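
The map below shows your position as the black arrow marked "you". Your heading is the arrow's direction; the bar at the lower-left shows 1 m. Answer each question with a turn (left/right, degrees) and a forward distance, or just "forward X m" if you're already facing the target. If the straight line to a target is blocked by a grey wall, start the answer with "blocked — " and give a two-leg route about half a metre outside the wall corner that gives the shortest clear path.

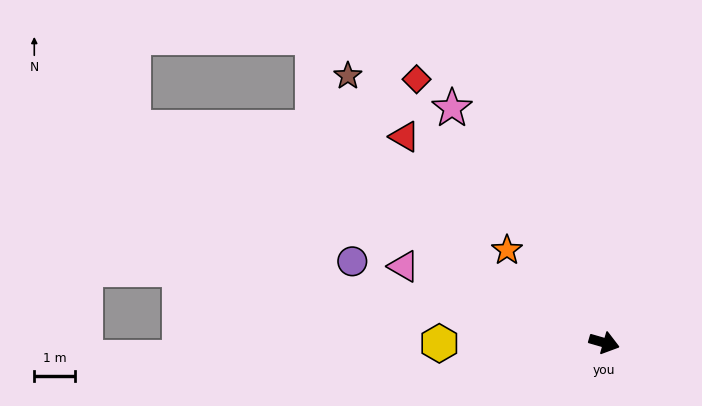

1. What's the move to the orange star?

turn left 152°, forward 3.3 m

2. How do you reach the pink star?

turn left 139°, forward 6.9 m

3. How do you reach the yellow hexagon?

turn right 164°, forward 4.0 m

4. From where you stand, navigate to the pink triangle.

turn left 175°, forward 5.3 m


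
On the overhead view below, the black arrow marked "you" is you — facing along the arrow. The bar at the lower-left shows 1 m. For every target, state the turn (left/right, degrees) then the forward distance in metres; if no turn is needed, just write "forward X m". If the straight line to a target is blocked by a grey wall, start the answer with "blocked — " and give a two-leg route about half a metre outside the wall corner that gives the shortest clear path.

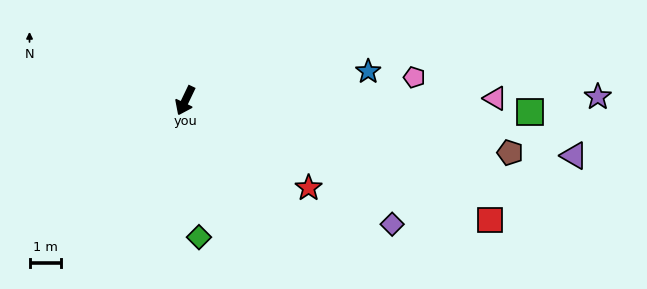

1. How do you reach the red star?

turn left 80°, forward 4.7 m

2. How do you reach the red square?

turn left 94°, forward 10.3 m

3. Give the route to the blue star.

turn left 125°, forward 5.8 m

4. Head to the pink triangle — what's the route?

turn left 116°, forward 9.7 m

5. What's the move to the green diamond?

turn left 31°, forward 4.3 m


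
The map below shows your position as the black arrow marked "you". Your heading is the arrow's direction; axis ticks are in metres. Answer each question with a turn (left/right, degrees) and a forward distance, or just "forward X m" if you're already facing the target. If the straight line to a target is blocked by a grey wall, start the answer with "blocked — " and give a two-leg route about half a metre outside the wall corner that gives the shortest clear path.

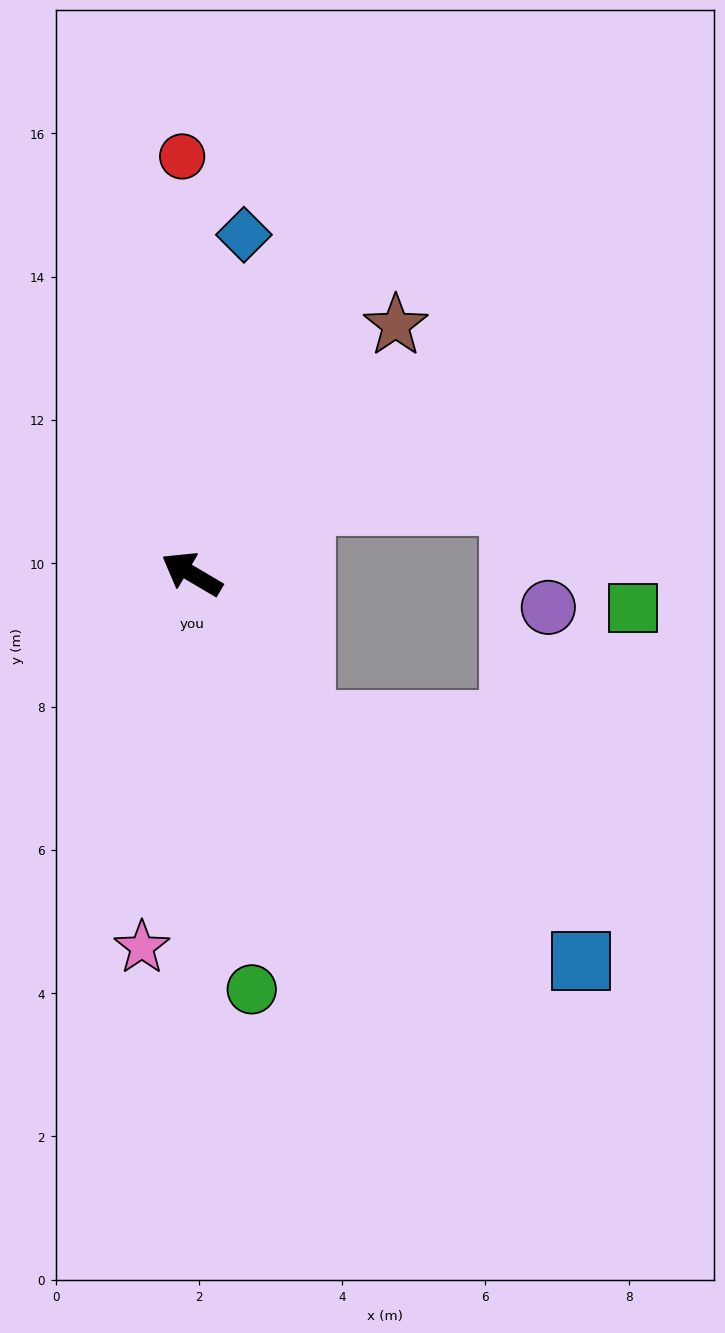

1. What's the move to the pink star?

turn left 113°, forward 5.3 m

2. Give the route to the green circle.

turn left 129°, forward 5.9 m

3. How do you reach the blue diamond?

turn right 68°, forward 4.8 m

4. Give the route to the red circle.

turn right 58°, forward 5.8 m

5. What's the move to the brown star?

turn right 99°, forward 4.5 m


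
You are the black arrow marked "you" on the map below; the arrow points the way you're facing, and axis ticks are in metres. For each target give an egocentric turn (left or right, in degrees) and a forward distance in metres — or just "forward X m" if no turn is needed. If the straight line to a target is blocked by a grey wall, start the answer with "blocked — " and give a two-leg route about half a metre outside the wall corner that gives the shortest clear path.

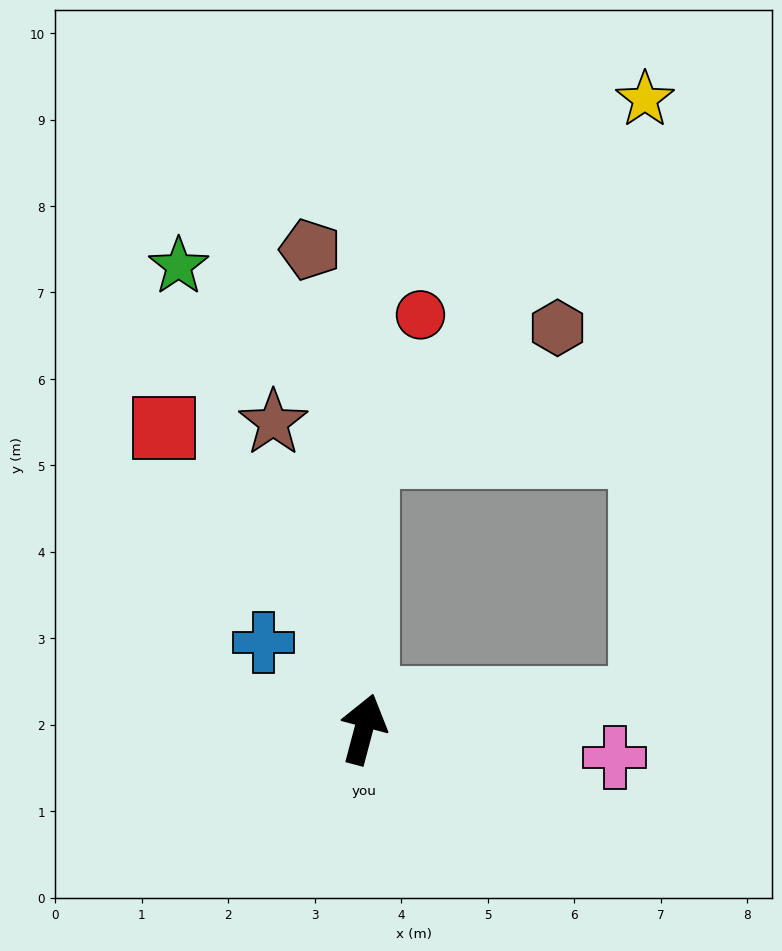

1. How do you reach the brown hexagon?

blocked — turn left 15°, forward 3.2 m, then turn right 58°, forward 2.7 m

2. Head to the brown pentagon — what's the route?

turn left 21°, forward 5.6 m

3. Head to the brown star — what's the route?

turn left 31°, forward 3.7 m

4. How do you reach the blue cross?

turn left 64°, forward 1.5 m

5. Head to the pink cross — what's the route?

turn right 82°, forward 2.9 m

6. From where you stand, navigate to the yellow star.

blocked — turn left 15°, forward 3.2 m, then turn right 39°, forward 5.2 m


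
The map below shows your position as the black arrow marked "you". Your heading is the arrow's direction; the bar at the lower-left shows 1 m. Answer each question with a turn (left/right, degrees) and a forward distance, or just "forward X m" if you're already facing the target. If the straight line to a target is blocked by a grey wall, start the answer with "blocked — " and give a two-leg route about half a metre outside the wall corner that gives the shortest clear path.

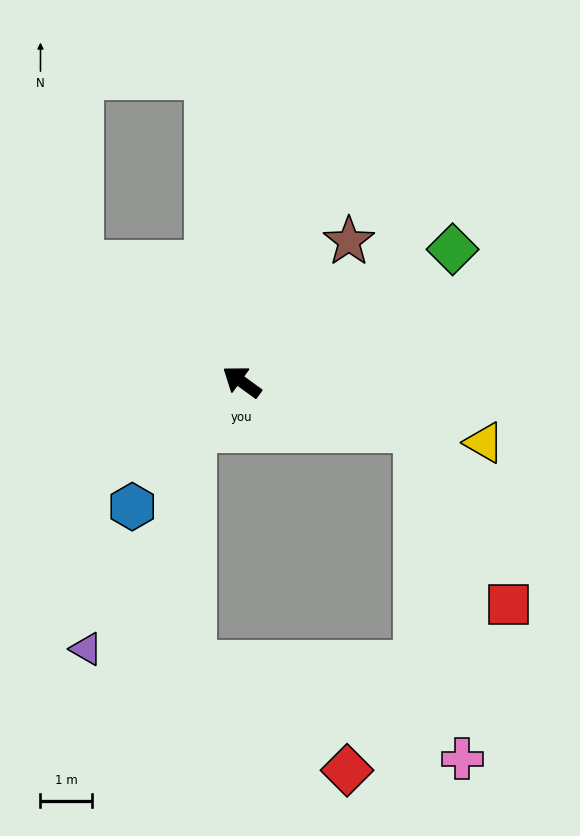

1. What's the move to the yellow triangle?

turn right 158°, forward 4.8 m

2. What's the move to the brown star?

turn right 91°, forward 3.4 m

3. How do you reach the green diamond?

turn right 112°, forward 4.8 m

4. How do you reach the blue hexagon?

turn left 85°, forward 3.2 m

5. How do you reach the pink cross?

blocked — turn right 160°, forward 3.5 m, then turn right 66°, forward 6.4 m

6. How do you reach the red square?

blocked — turn right 160°, forward 3.5 m, then turn right 46°, forward 3.8 m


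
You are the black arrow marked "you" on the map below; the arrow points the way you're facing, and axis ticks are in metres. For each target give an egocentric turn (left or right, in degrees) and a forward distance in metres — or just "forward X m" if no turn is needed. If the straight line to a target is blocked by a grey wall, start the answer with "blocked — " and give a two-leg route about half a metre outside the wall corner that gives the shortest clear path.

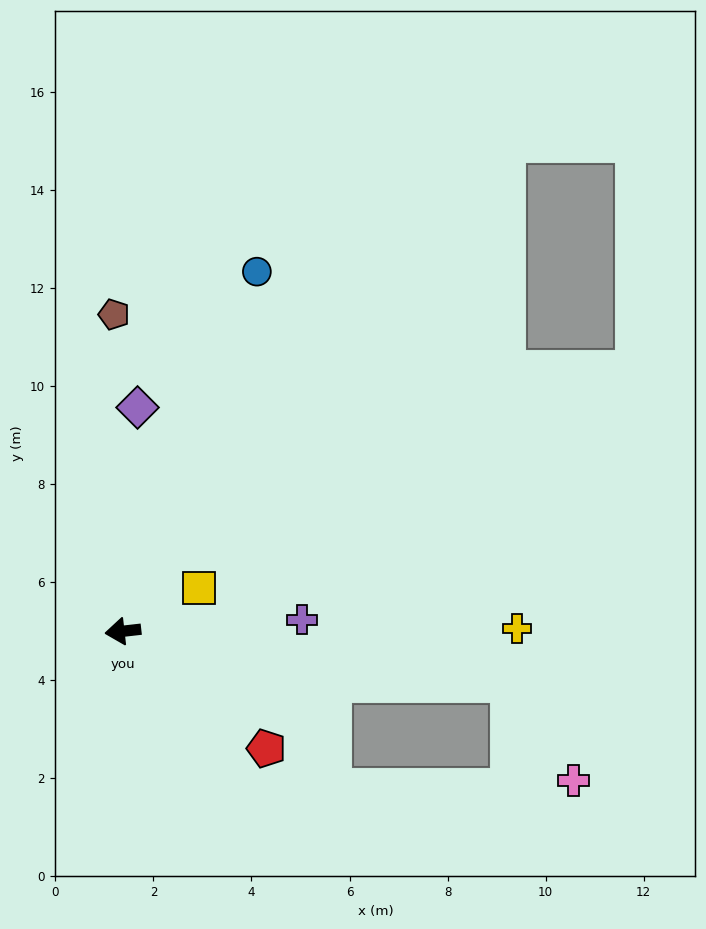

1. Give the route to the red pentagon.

turn left 134°, forward 3.8 m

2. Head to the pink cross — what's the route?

blocked — turn left 166°, forward 8.0 m, then turn right 50°, forward 2.4 m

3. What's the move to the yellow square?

turn right 157°, forward 1.8 m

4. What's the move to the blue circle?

turn right 117°, forward 7.8 m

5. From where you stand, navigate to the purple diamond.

turn right 100°, forward 4.6 m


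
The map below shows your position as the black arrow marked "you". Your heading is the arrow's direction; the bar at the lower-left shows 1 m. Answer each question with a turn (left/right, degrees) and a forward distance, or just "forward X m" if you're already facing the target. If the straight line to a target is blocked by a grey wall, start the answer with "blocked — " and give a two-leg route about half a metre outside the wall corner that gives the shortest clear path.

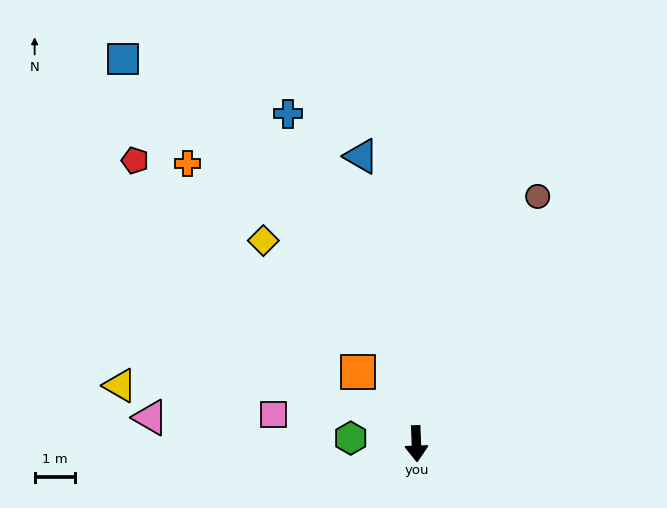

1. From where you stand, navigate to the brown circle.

turn left 152°, forward 6.9 m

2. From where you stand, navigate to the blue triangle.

turn right 171°, forward 7.3 m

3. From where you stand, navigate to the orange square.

turn right 143°, forward 2.3 m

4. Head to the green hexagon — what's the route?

turn right 97°, forward 1.6 m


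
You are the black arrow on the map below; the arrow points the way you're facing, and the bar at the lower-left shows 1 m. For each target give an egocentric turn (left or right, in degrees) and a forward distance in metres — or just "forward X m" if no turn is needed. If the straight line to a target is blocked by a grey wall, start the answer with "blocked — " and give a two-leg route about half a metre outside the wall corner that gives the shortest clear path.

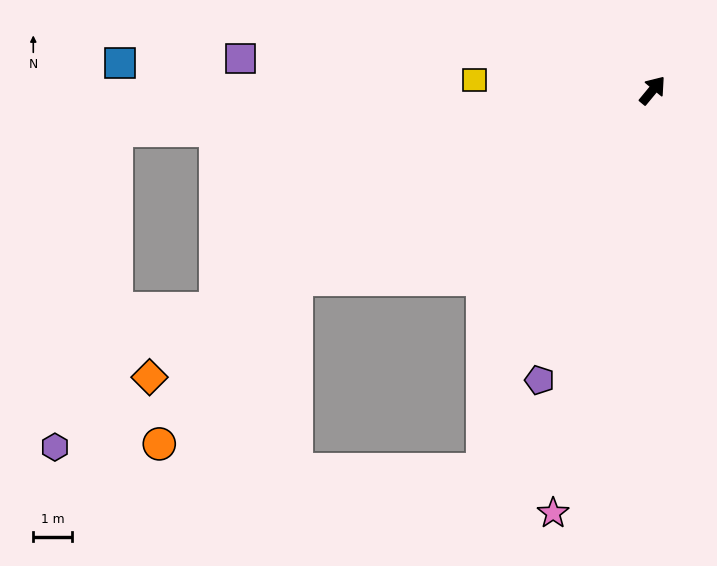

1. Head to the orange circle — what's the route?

blocked — turn left 157°, forward 10.3 m, then turn left 23°, forward 5.5 m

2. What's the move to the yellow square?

turn left 126°, forward 4.6 m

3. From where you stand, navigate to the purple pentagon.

turn right 162°, forward 8.0 m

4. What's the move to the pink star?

turn right 154°, forward 11.1 m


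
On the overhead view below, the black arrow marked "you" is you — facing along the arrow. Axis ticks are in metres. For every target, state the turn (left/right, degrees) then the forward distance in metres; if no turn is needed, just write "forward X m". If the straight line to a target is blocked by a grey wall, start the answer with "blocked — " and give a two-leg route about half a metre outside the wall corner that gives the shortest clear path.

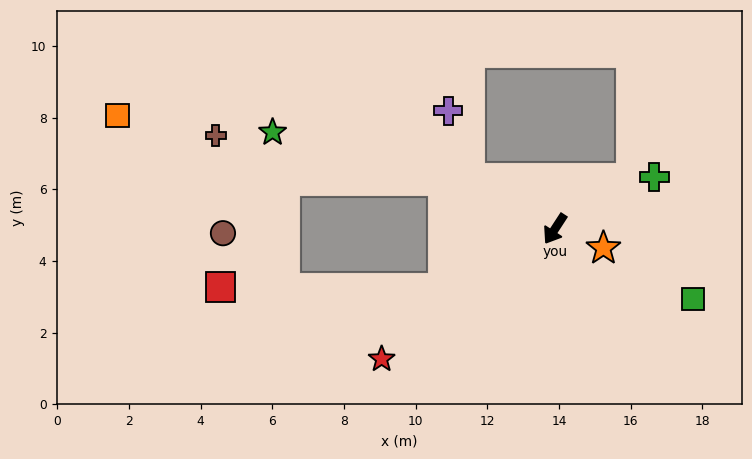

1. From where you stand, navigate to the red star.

turn right 20°, forward 6.0 m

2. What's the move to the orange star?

turn left 101°, forward 1.5 m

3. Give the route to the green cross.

turn left 151°, forward 3.1 m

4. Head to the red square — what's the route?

blocked — turn right 29°, forward 3.5 m, then turn right 28°, forward 6.2 m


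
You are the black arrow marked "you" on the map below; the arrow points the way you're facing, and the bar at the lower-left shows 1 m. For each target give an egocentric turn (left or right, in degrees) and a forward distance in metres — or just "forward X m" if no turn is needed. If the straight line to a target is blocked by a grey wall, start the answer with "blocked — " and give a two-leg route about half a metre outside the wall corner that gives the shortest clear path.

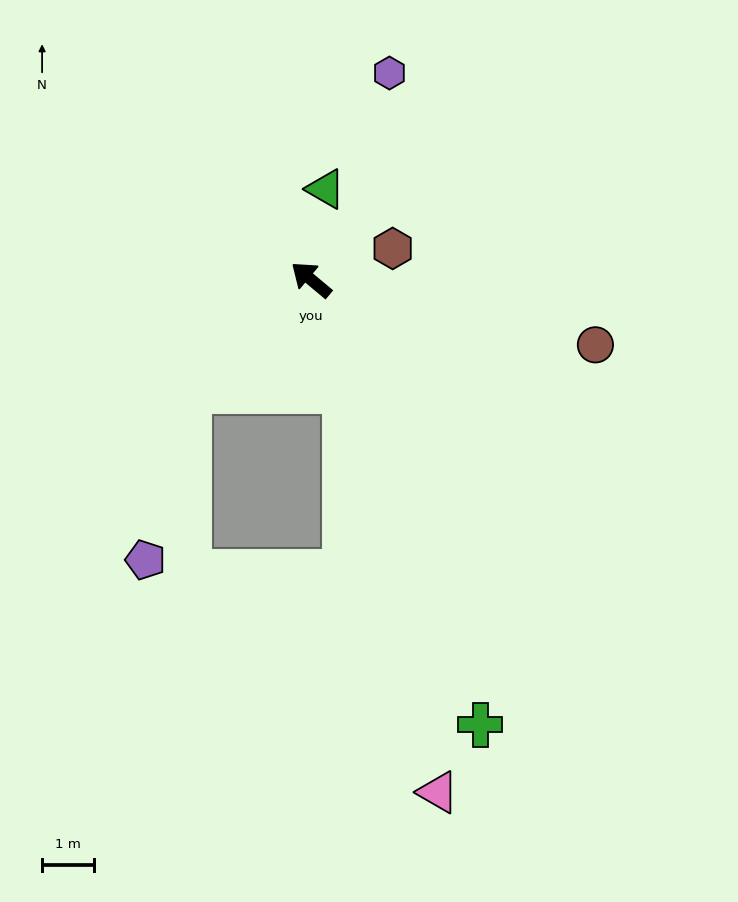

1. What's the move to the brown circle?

turn right 153°, forward 5.6 m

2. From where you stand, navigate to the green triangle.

turn right 59°, forward 1.8 m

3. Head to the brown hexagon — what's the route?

turn right 119°, forward 1.7 m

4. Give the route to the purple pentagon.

blocked — turn left 82°, forward 3.1 m, then turn left 33°, forward 3.3 m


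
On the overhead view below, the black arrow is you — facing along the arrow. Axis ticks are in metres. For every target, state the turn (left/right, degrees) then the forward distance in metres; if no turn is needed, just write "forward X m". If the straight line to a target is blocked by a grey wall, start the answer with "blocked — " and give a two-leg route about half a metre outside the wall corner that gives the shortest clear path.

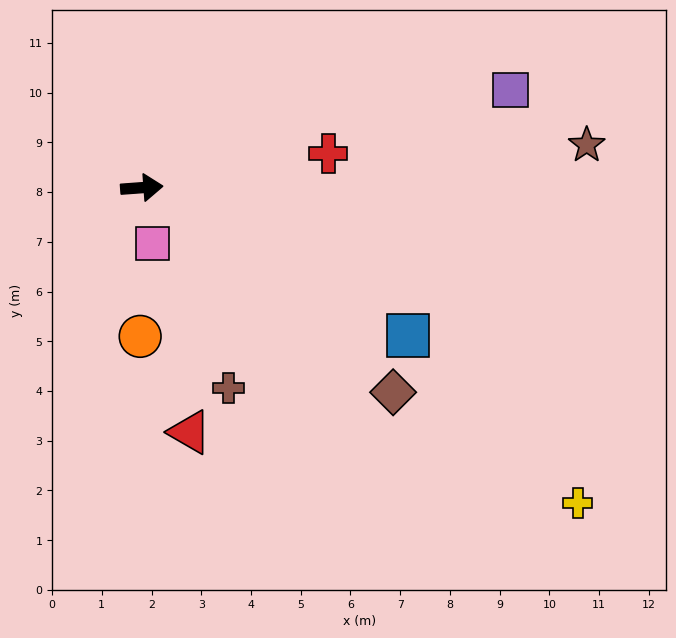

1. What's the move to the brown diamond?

turn right 43°, forward 6.5 m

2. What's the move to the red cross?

turn left 6°, forward 3.8 m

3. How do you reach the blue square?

turn right 33°, forward 6.1 m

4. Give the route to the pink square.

turn right 83°, forward 1.1 m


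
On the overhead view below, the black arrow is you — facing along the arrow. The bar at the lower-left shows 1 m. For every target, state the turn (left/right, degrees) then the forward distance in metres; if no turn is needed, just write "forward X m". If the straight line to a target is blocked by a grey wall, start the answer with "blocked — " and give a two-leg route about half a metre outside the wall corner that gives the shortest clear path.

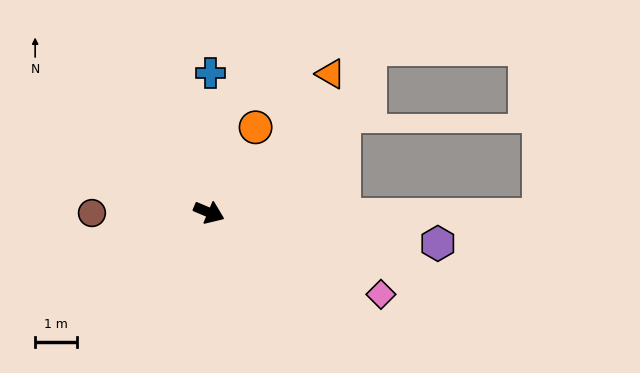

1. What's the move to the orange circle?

turn left 84°, forward 2.3 m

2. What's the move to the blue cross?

turn left 112°, forward 3.3 m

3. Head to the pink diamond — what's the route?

turn right 3°, forward 4.5 m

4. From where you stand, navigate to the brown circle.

turn right 157°, forward 2.8 m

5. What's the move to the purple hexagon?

turn left 15°, forward 5.5 m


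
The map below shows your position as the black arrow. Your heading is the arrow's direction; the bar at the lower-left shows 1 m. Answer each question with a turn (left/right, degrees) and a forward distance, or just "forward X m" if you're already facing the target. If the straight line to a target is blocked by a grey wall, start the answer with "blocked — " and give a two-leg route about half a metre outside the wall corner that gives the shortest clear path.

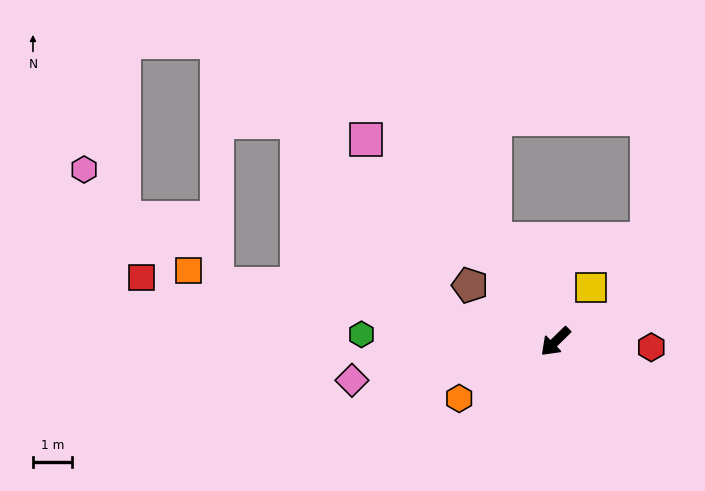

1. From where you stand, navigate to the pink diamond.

turn right 34°, forward 5.3 m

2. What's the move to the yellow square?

turn right 167°, forward 1.7 m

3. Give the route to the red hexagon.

turn left 132°, forward 2.5 m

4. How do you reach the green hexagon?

turn right 46°, forward 5.0 m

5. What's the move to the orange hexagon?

turn right 14°, forward 2.9 m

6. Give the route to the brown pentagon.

turn right 78°, forward 2.6 m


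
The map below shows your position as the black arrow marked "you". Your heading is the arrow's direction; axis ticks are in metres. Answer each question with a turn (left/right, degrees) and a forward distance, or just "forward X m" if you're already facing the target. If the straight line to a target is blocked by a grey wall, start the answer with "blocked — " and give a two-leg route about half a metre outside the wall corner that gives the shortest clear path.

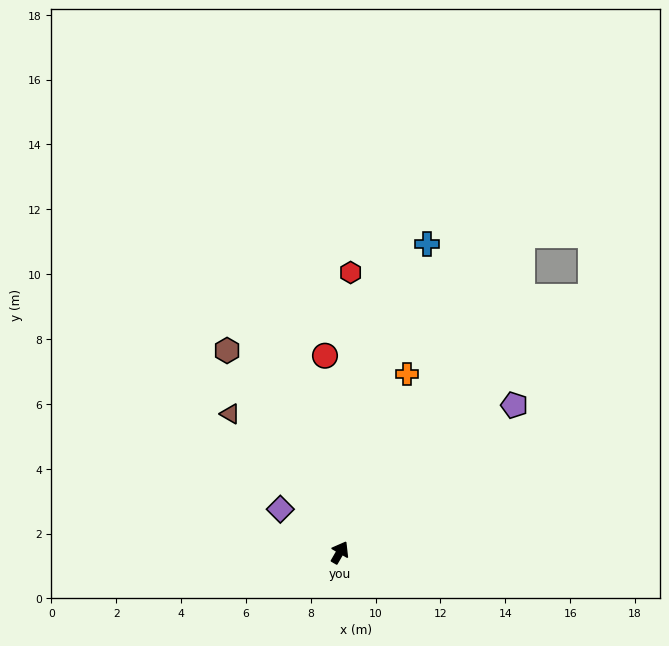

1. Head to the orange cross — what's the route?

turn left 9°, forward 5.9 m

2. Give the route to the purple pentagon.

turn right 20°, forward 7.0 m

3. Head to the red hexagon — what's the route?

turn left 28°, forward 8.6 m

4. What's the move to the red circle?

turn left 34°, forward 6.1 m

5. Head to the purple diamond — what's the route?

turn left 84°, forward 2.3 m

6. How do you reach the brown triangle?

turn left 68°, forward 5.4 m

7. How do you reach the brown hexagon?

turn left 59°, forward 7.1 m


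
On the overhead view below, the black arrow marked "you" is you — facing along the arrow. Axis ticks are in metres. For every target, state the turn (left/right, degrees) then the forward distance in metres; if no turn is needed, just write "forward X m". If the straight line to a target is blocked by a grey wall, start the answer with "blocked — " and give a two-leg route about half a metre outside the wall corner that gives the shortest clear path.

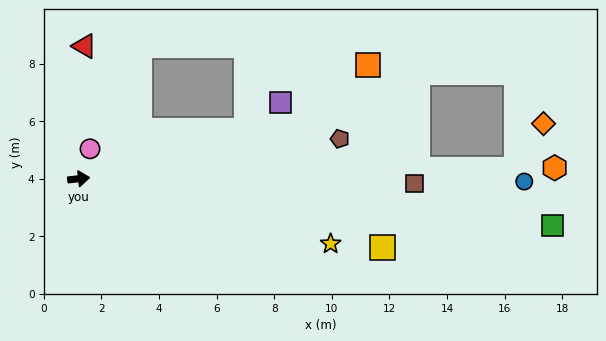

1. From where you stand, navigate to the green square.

turn right 12°, forward 16.5 m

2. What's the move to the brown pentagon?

turn left 2°, forward 9.2 m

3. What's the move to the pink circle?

turn left 63°, forward 1.1 m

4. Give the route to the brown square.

turn right 7°, forward 11.6 m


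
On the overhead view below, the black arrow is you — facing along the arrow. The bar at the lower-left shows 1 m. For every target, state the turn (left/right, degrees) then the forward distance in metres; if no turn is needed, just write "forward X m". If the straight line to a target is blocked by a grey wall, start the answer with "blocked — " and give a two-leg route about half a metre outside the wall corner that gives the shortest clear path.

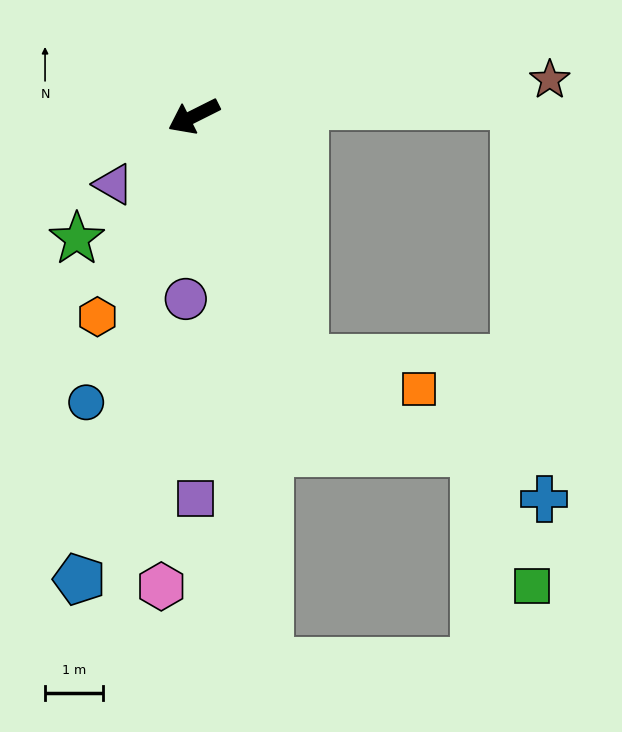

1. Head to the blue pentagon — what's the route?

turn left 49°, forward 8.2 m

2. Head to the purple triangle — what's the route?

turn left 14°, forward 1.8 m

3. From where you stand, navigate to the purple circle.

turn left 61°, forward 3.1 m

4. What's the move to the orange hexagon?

turn left 38°, forward 3.8 m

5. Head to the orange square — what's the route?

blocked — turn left 88°, forward 4.6 m, then turn left 51°, forward 2.0 m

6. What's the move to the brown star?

turn left 159°, forward 6.1 m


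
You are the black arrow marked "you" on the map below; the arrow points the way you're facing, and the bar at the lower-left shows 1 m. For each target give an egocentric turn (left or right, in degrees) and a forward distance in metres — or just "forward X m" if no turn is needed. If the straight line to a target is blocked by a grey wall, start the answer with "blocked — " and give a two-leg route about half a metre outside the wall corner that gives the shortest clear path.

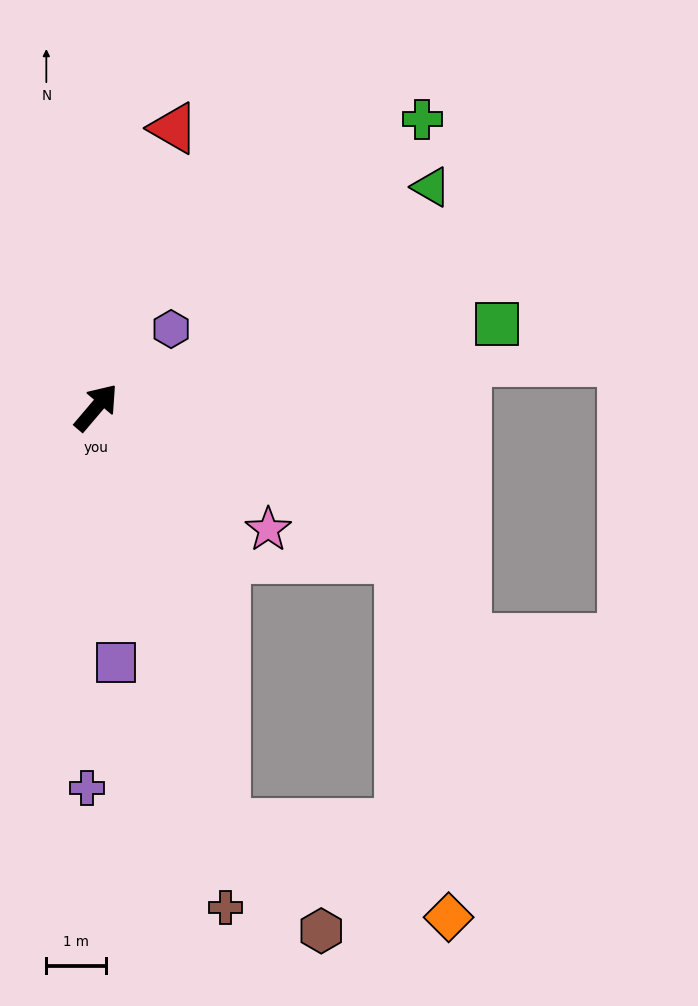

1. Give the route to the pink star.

turn right 85°, forward 3.6 m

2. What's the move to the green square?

turn right 38°, forward 6.9 m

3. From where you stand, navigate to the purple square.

turn right 135°, forward 4.3 m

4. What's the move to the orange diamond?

blocked — turn right 122°, forward 7.4 m, then turn left 50°, forward 4.1 m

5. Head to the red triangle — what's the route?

turn left 25°, forward 4.9 m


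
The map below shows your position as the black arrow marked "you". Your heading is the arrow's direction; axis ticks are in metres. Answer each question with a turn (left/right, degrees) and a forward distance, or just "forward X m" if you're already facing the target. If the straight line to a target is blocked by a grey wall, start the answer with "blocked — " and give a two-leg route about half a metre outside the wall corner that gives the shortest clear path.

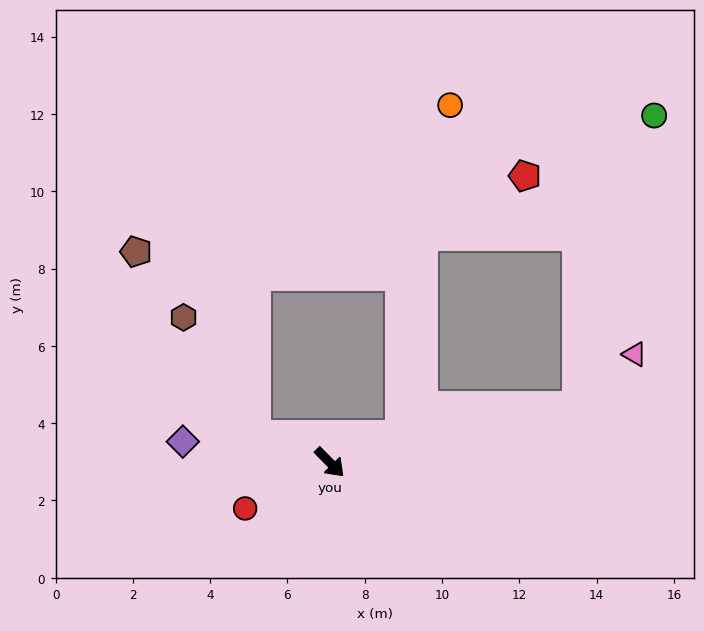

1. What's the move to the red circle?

turn right 106°, forward 2.5 m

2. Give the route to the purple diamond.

turn right 143°, forward 3.8 m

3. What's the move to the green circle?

blocked — turn left 58°, forward 6.6 m, then turn left 63°, forward 7.8 m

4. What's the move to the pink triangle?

blocked — turn left 58°, forward 6.6 m, then turn left 31°, forward 2.0 m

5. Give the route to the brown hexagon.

blocked — turn right 154°, forward 2.1 m, then turn right 40°, forward 3.6 m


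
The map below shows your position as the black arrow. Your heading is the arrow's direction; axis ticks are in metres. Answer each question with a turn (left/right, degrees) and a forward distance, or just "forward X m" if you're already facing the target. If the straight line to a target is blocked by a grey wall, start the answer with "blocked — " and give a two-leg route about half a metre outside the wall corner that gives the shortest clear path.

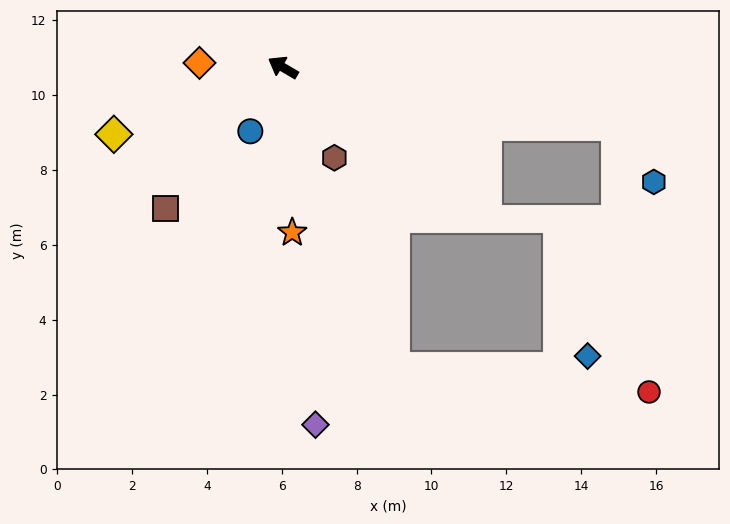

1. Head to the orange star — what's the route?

turn left 124°, forward 4.4 m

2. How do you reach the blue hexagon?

blocked — turn right 159°, forward 9.1 m, then turn right 48°, forward 1.8 m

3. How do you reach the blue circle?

turn left 93°, forward 1.9 m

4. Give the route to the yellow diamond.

turn left 52°, forward 4.9 m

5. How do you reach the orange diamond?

turn left 27°, forward 2.2 m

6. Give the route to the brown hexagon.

turn left 150°, forward 2.8 m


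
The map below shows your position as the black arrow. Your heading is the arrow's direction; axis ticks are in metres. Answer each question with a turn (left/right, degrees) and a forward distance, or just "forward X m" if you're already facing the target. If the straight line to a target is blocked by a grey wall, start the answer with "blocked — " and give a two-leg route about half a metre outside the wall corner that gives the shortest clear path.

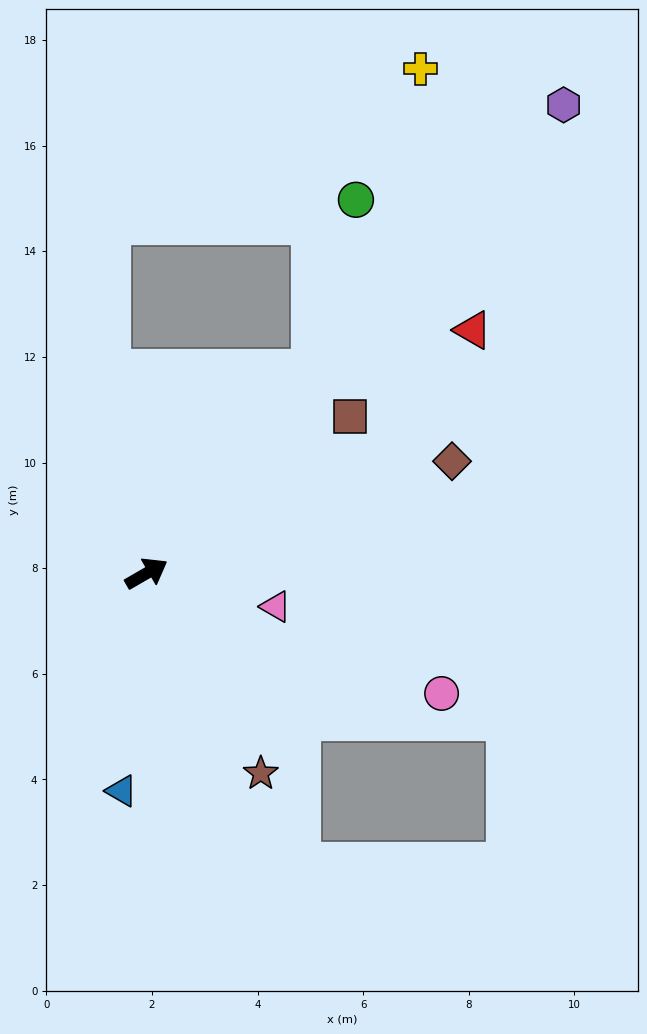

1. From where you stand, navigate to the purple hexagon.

turn left 18°, forward 11.9 m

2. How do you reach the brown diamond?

turn right 10°, forward 6.2 m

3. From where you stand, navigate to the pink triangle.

turn right 44°, forward 2.5 m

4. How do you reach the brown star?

turn right 90°, forward 4.4 m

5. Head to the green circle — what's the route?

blocked — turn left 20°, forward 5.0 m, then turn left 26°, forward 3.3 m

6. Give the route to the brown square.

turn left 8°, forward 4.9 m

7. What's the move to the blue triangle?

turn right 127°, forward 4.1 m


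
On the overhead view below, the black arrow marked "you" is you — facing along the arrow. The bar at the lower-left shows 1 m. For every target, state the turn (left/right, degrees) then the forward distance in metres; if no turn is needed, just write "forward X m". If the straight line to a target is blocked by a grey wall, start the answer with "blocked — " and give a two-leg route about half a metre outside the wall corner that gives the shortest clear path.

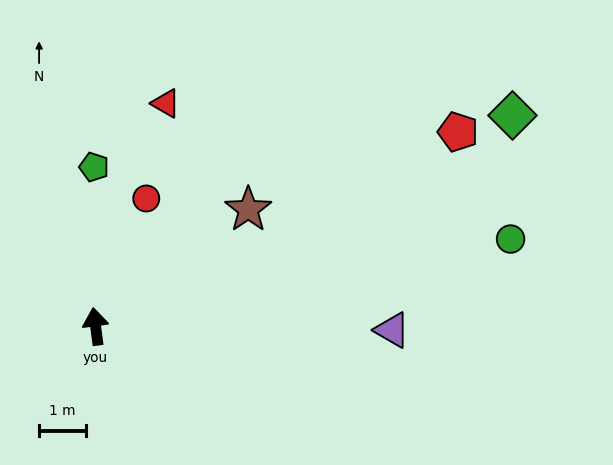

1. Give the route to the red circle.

turn right 29°, forward 2.9 m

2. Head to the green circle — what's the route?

turn right 86°, forward 9.1 m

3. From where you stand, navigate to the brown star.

turn right 60°, forward 4.1 m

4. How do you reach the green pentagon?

turn right 7°, forward 3.4 m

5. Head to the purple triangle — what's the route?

turn right 98°, forward 6.3 m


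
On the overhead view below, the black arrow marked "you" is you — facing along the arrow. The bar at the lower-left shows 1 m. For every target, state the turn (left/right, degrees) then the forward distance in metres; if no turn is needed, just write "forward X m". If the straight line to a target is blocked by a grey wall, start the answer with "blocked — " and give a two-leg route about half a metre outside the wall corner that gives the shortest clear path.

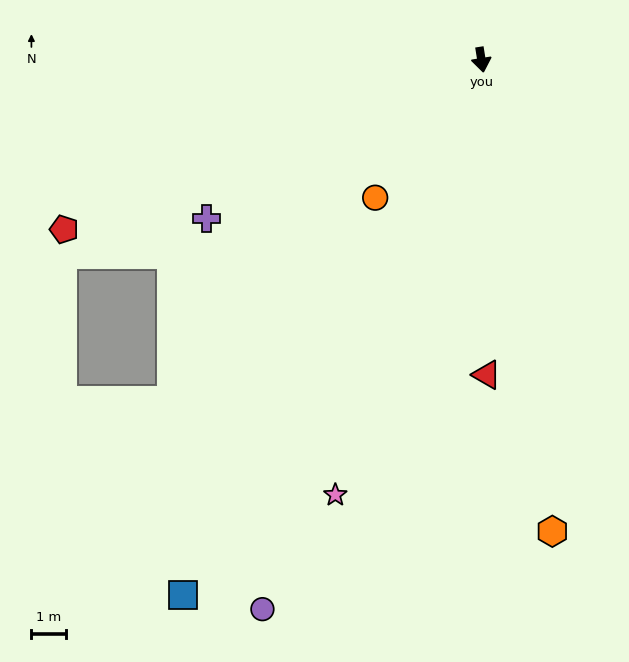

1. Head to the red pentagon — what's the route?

turn right 77°, forward 12.8 m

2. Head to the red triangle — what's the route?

turn right 8°, forward 9.0 m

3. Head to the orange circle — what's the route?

turn right 47°, forward 5.0 m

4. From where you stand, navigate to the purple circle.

turn right 31°, forward 16.9 m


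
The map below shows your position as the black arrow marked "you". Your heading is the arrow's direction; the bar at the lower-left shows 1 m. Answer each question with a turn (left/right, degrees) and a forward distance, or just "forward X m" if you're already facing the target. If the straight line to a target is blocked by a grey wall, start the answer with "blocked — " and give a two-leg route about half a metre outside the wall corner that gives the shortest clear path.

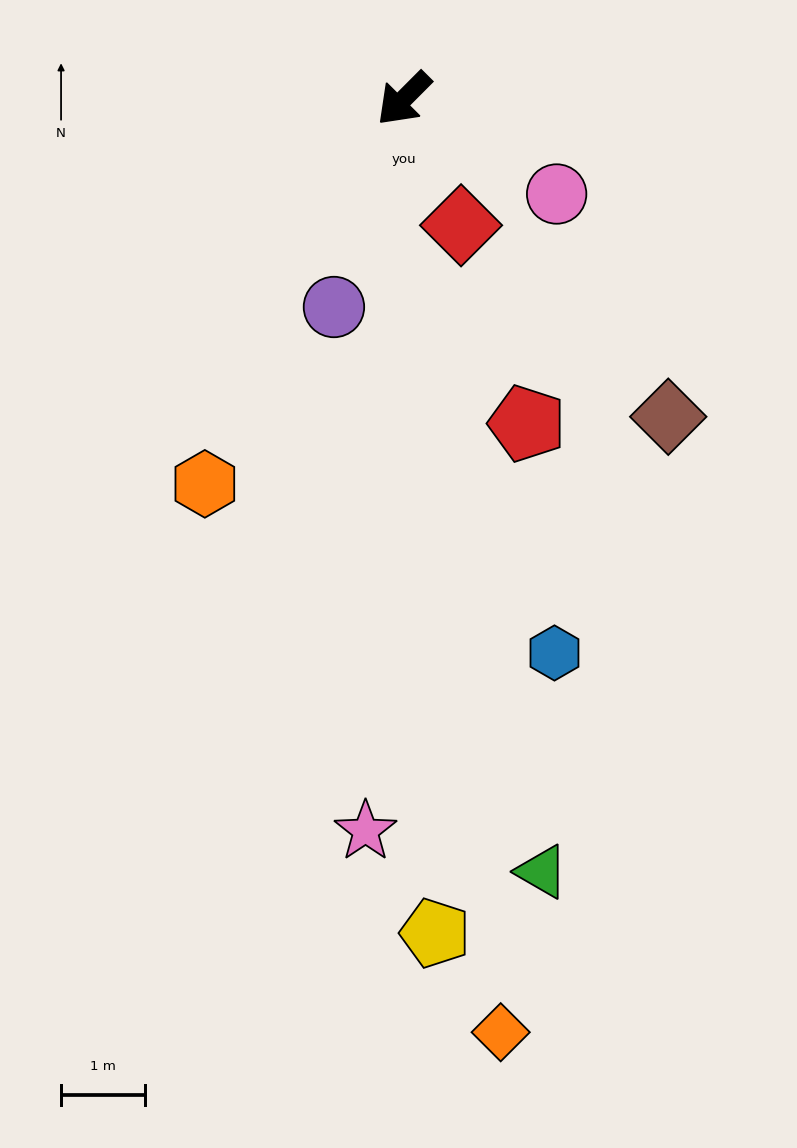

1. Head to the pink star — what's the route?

turn left 42°, forward 8.7 m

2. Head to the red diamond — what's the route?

turn left 69°, forward 1.7 m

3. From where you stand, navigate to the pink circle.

turn left 103°, forward 2.1 m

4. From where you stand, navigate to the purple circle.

turn left 26°, forward 2.6 m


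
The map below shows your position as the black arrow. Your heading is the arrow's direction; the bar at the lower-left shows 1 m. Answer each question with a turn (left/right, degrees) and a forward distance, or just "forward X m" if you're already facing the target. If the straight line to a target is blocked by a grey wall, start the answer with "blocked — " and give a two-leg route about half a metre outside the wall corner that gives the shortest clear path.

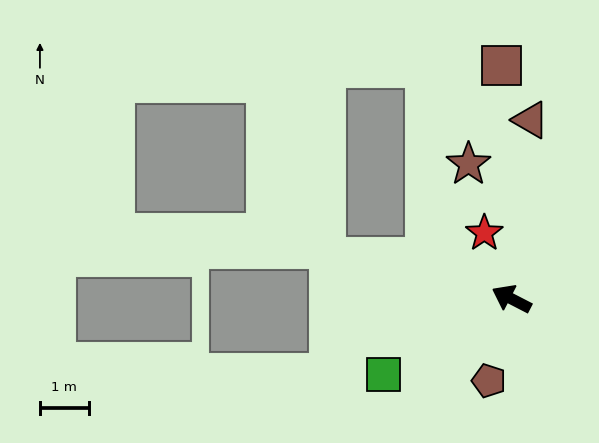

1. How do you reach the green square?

turn left 58°, forward 3.1 m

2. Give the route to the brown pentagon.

turn left 102°, forward 1.7 m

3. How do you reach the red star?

turn right 40°, forward 1.5 m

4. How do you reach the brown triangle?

turn right 69°, forward 3.7 m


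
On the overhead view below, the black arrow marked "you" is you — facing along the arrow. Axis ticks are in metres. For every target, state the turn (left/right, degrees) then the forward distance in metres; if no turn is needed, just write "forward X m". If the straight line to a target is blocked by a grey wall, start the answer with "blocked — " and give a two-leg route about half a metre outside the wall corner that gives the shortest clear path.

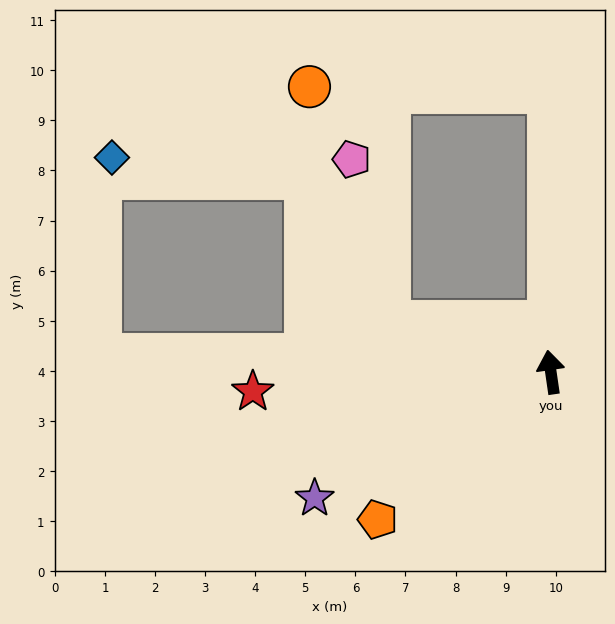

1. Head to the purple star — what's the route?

turn left 110°, forward 5.3 m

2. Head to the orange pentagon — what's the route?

turn left 122°, forward 4.5 m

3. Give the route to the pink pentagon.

blocked — turn left 64°, forward 3.4 m, then turn right 59°, forward 3.3 m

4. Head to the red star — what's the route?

turn left 85°, forward 6.0 m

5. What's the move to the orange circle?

blocked — turn right 8°, forward 5.6 m, then turn left 88°, forward 4.8 m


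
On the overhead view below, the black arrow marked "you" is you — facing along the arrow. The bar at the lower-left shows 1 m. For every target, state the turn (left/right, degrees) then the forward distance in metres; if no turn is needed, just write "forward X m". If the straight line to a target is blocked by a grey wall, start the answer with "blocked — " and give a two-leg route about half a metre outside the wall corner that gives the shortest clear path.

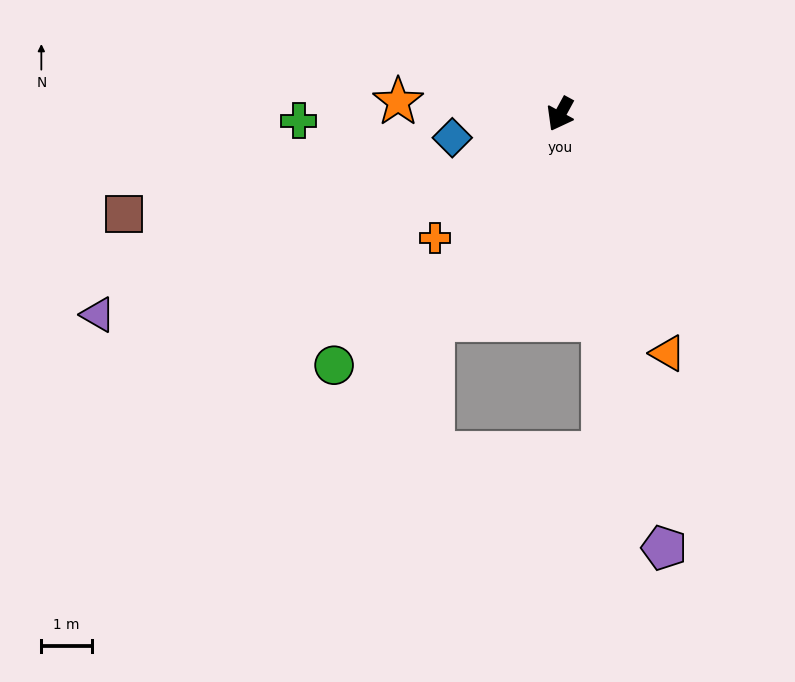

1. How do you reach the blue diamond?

turn right 49°, forward 2.2 m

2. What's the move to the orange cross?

turn right 17°, forward 3.5 m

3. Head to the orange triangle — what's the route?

turn left 53°, forward 5.2 m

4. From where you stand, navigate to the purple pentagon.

turn left 42°, forward 8.8 m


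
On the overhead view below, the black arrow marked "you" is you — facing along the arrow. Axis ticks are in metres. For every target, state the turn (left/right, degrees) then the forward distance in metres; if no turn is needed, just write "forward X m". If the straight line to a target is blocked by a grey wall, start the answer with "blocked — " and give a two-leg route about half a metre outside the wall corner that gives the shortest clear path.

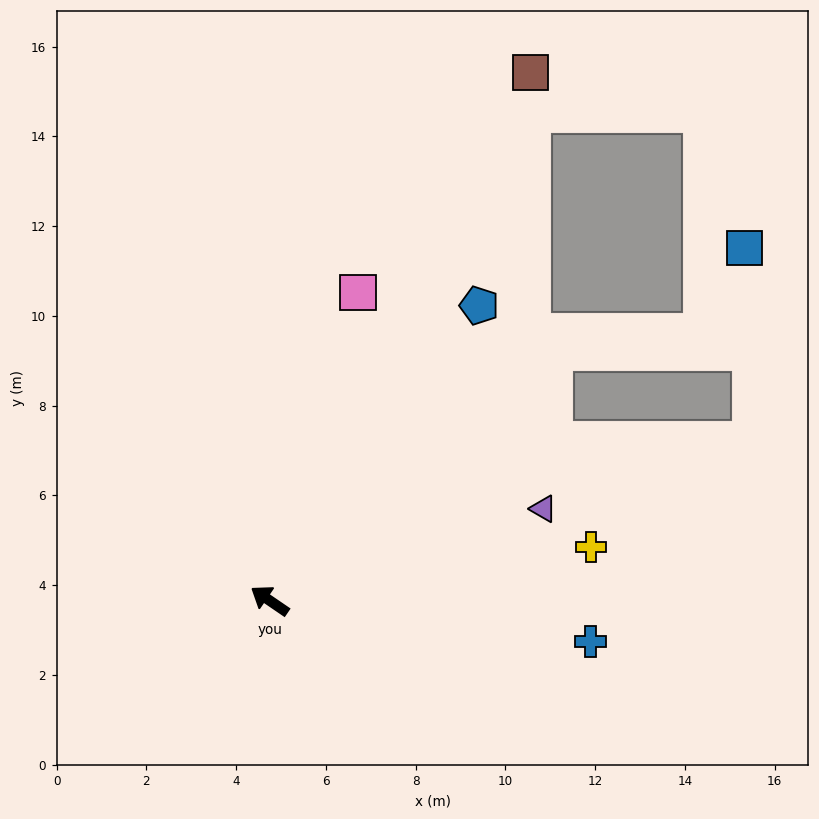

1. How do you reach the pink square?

turn right 72°, forward 7.1 m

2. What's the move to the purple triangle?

turn right 127°, forward 6.4 m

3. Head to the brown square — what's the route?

turn right 82°, forward 13.1 m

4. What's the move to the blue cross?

turn right 153°, forward 7.2 m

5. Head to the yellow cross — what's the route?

turn right 136°, forward 7.3 m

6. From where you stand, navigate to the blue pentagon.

turn right 91°, forward 8.1 m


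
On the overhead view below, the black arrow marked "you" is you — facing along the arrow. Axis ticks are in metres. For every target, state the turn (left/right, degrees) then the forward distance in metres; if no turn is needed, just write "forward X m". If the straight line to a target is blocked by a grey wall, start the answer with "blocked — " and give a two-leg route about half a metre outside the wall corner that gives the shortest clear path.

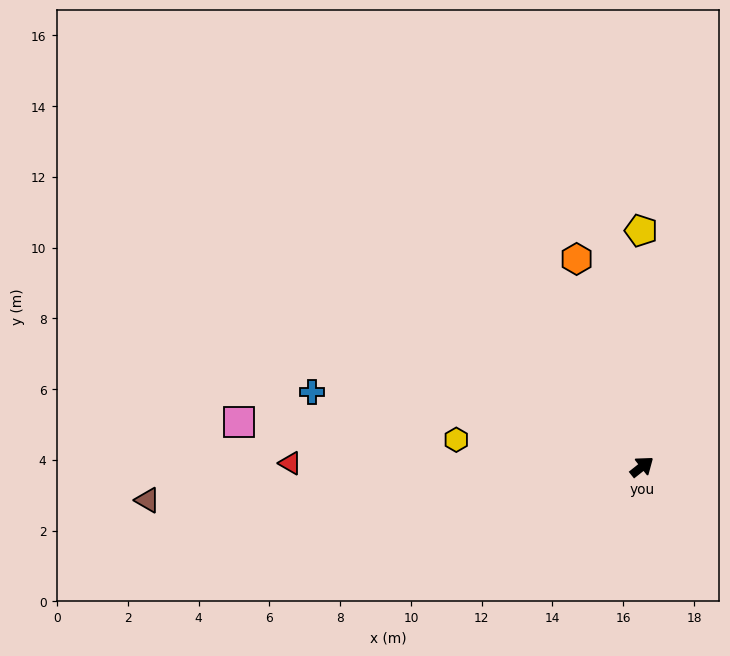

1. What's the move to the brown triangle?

turn left 145°, forward 14.0 m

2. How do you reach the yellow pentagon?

turn left 52°, forward 6.7 m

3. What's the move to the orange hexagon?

turn left 69°, forward 6.2 m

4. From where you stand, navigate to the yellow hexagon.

turn left 133°, forward 5.3 m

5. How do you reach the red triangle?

turn left 141°, forward 9.9 m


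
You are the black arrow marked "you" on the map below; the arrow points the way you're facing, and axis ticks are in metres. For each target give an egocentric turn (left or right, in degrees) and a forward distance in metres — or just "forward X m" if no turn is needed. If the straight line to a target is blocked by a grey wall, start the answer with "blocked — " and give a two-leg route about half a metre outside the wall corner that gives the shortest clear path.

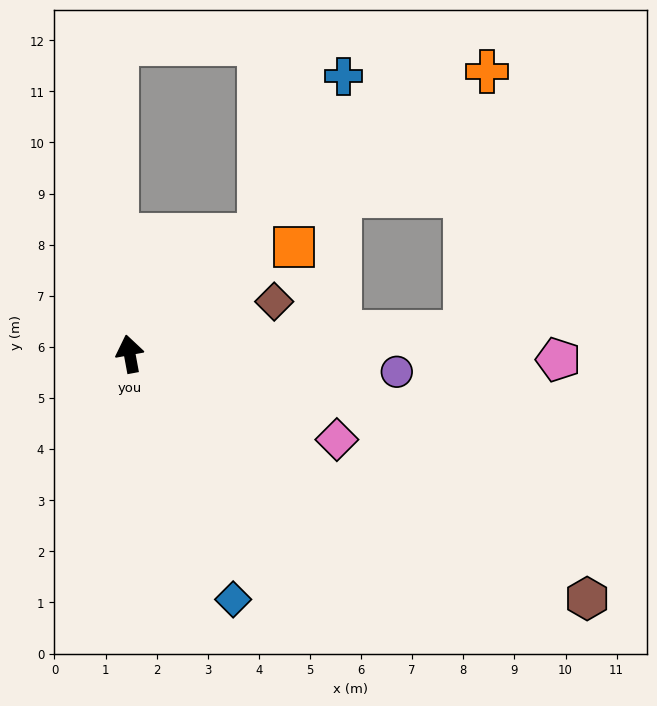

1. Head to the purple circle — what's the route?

turn right 104°, forward 5.2 m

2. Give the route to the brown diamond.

turn right 81°, forward 3.0 m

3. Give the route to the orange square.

turn right 67°, forward 3.8 m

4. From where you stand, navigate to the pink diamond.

turn right 123°, forward 4.4 m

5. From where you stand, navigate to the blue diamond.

turn right 168°, forward 5.2 m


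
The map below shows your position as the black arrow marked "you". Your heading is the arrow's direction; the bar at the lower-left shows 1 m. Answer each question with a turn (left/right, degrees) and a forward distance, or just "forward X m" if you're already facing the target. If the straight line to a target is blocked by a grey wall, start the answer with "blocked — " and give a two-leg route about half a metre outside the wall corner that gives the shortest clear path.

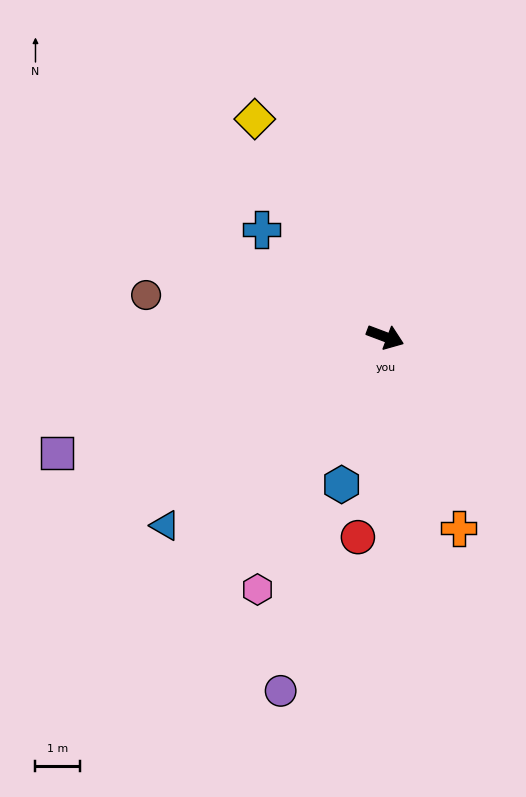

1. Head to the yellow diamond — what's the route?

turn left 142°, forward 5.7 m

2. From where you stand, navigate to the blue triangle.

turn right 119°, forward 6.5 m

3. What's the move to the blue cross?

turn left 160°, forward 3.7 m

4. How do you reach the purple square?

turn right 140°, forward 7.8 m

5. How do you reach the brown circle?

turn right 169°, forward 5.5 m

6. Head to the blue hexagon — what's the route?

turn right 86°, forward 3.5 m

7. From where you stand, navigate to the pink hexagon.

turn right 96°, forward 6.4 m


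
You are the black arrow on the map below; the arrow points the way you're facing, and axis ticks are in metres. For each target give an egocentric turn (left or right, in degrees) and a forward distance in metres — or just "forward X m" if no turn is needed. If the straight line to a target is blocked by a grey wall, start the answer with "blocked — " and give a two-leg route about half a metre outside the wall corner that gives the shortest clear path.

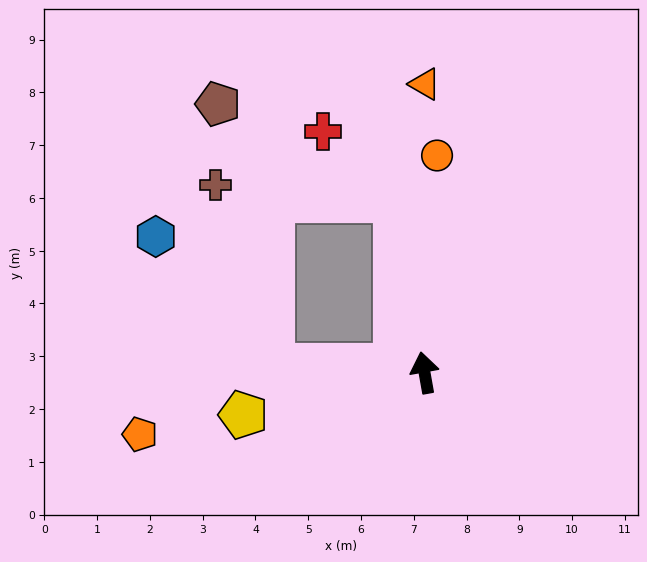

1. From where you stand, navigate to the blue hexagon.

blocked — turn left 77°, forward 2.9 m, then turn right 45°, forward 3.3 m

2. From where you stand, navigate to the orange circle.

turn right 13°, forward 4.1 m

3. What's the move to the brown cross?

blocked — turn left 77°, forward 2.9 m, then turn right 70°, forward 3.6 m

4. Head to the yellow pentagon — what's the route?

turn left 93°, forward 3.5 m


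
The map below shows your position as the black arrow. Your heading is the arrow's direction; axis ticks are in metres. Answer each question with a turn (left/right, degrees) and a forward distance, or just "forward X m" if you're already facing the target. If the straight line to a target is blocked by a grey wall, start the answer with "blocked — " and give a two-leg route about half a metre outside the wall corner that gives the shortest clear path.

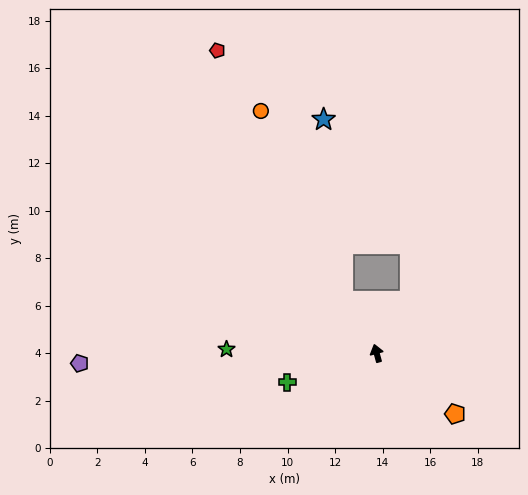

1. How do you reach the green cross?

turn left 93°, forward 4.0 m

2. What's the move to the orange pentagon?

turn right 143°, forward 4.2 m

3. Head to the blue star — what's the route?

blocked — turn left 17°, forward 2.6 m, then turn right 26°, forward 7.7 m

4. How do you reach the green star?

turn left 73°, forward 6.3 m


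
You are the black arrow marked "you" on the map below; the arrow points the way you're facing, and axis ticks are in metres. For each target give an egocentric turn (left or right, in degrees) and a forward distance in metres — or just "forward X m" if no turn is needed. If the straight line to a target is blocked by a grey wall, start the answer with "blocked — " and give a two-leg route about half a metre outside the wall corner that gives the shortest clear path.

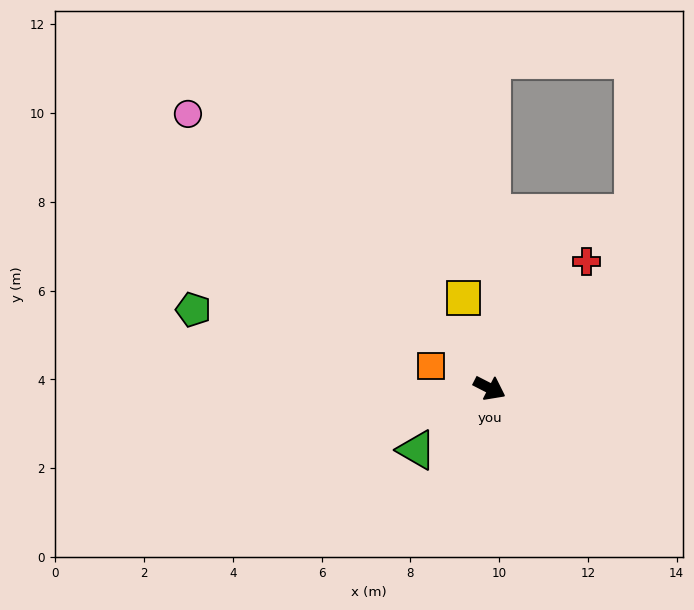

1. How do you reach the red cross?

turn left 80°, forward 3.6 m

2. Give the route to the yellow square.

turn left 133°, forward 2.1 m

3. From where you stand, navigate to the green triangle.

turn right 113°, forward 2.2 m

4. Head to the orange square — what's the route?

turn right 174°, forward 1.4 m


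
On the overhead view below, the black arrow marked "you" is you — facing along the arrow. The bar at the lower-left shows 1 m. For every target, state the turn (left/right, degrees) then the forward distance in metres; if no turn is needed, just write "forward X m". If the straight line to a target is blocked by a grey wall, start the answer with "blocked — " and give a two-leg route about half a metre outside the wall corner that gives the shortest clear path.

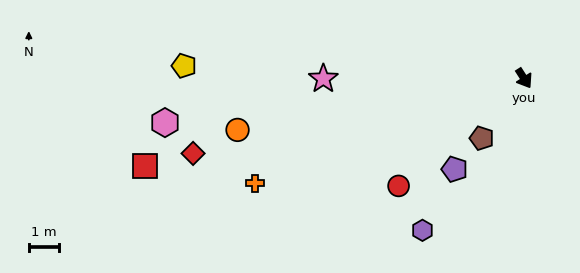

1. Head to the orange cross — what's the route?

turn right 101°, forward 9.5 m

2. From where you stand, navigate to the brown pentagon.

turn right 68°, forward 2.4 m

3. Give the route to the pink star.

turn right 123°, forward 6.6 m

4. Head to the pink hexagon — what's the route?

turn right 116°, forward 11.9 m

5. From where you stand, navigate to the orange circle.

turn right 112°, forward 9.6 m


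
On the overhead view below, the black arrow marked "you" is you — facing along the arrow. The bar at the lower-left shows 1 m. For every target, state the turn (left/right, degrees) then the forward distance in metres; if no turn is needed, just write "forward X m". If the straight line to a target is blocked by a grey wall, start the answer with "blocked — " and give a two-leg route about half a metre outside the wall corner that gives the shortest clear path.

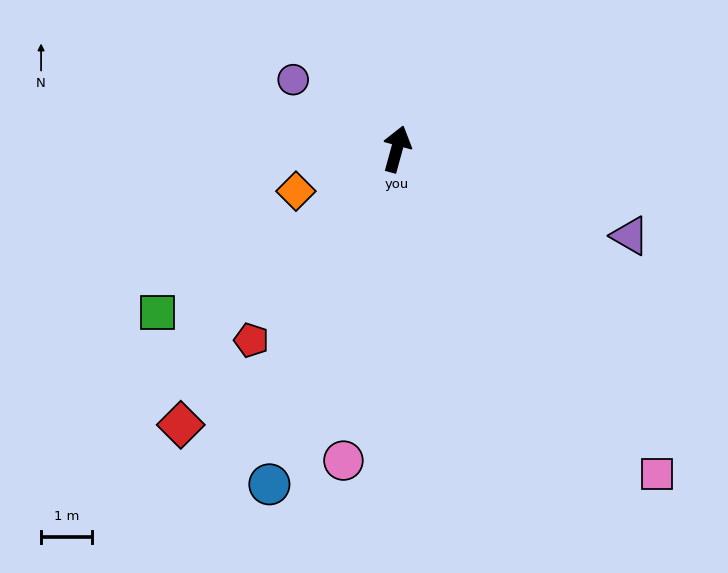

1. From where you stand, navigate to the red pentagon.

turn left 158°, forward 4.7 m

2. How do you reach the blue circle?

turn left 175°, forward 7.0 m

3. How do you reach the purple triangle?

turn right 95°, forward 4.9 m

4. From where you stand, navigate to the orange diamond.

turn left 128°, forward 2.1 m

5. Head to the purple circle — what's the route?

turn left 72°, forward 2.4 m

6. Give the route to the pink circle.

turn right 174°, forward 6.2 m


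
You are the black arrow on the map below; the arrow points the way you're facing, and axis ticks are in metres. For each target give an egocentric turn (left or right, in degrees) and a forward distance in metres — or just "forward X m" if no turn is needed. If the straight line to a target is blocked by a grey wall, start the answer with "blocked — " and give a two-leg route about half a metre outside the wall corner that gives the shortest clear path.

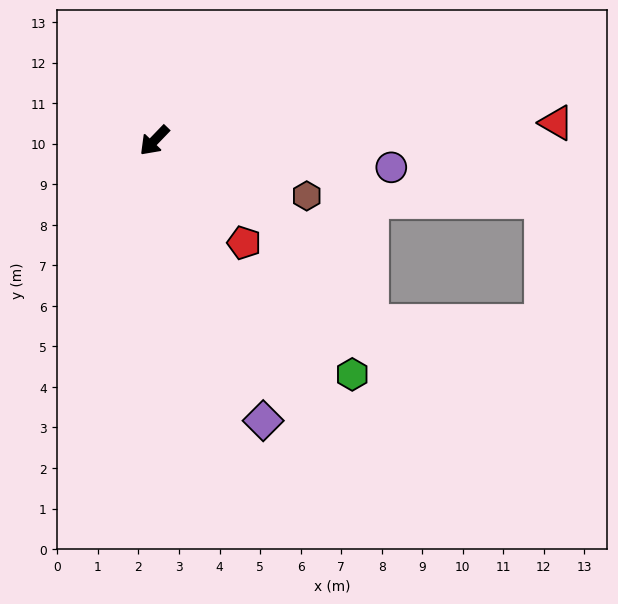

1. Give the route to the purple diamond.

turn left 65°, forward 7.4 m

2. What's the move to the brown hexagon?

turn left 114°, forward 4.0 m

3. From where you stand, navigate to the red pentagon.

turn left 85°, forward 3.4 m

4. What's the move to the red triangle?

turn left 136°, forward 9.9 m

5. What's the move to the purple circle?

turn left 128°, forward 5.9 m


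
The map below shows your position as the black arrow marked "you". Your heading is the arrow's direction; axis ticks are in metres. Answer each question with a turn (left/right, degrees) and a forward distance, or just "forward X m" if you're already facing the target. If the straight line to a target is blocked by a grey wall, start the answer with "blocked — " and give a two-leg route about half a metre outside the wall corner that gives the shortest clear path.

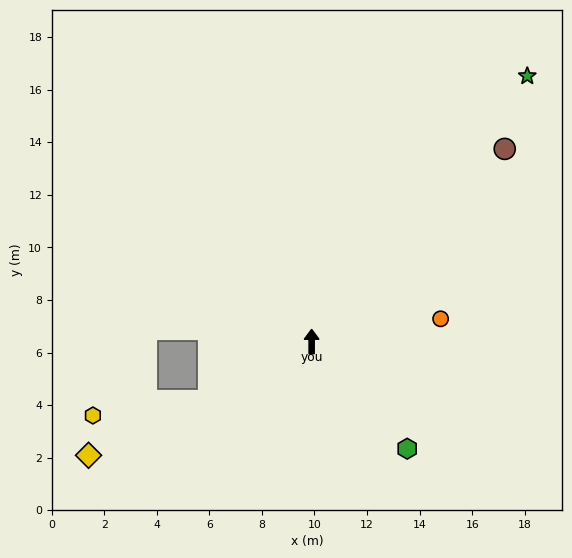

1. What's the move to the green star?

turn right 39°, forward 13.0 m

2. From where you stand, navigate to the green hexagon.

turn right 138°, forward 5.5 m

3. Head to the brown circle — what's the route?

turn right 45°, forward 10.4 m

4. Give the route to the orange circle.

turn right 80°, forward 5.0 m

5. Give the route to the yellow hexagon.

blocked — turn left 120°, forward 4.5 m, then turn right 23°, forward 4.4 m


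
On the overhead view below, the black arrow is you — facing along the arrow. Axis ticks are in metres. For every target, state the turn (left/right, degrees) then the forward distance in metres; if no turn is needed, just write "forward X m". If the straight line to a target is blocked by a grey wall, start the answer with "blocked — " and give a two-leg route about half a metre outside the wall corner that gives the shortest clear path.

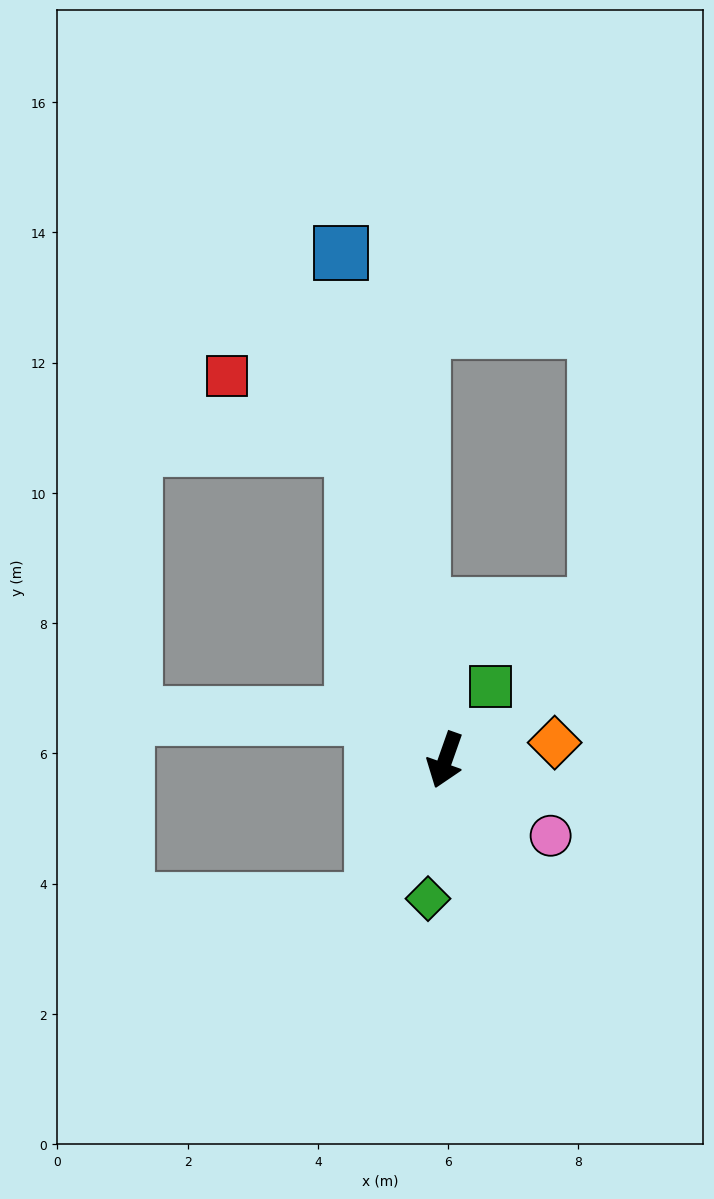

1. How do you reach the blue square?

turn right 149°, forward 8.0 m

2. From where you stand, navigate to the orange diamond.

turn left 118°, forward 1.7 m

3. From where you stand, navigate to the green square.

turn left 168°, forward 1.3 m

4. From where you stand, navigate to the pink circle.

turn left 74°, forward 2.0 m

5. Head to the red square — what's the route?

blocked — turn right 144°, forward 5.0 m, then turn left 43°, forward 2.2 m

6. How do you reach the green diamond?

turn left 12°, forward 2.1 m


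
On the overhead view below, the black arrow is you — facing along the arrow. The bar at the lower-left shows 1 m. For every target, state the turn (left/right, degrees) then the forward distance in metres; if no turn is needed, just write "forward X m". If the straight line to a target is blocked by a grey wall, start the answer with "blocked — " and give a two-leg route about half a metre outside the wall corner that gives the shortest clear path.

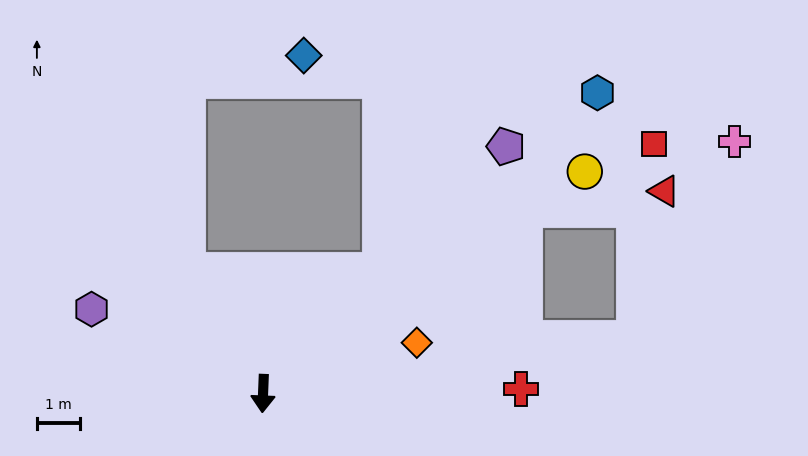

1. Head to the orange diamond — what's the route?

turn left 111°, forward 3.8 m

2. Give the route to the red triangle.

blocked — turn left 127°, forward 7.5 m, then turn right 27°, forward 3.3 m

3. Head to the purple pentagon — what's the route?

turn left 138°, forward 8.1 m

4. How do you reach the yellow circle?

turn left 127°, forward 9.1 m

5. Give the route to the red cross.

turn left 93°, forward 6.0 m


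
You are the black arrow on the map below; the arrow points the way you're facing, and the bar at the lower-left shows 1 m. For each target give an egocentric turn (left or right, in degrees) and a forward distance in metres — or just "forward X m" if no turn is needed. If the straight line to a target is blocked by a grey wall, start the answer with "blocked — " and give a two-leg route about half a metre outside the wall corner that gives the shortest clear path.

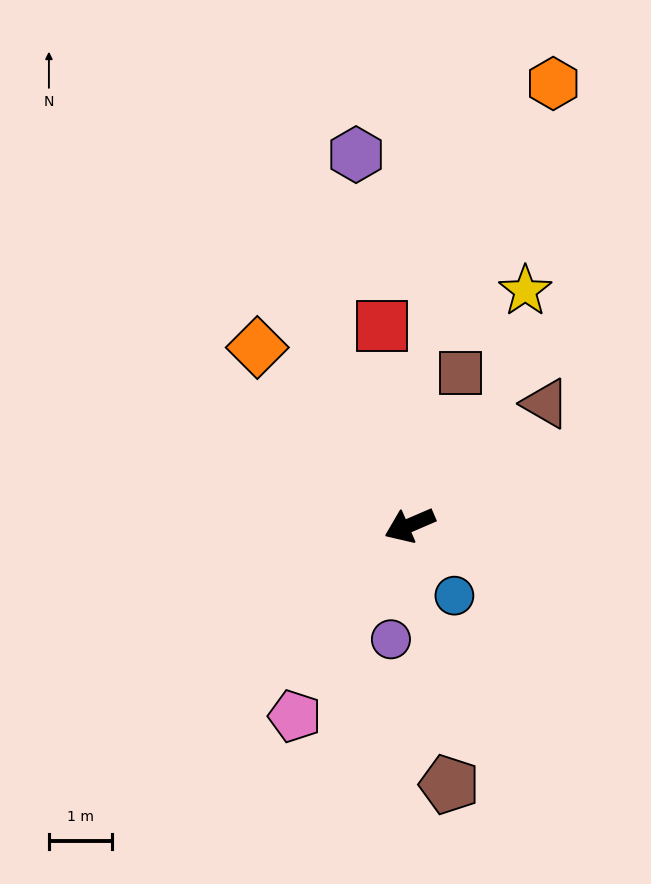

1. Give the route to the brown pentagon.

turn left 75°, forward 4.2 m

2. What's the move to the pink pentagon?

turn left 36°, forward 3.5 m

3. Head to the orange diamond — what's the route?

turn right 73°, forward 3.7 m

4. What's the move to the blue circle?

turn left 99°, forward 1.3 m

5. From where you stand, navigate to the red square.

turn right 105°, forward 3.2 m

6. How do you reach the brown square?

turn right 132°, forward 2.6 m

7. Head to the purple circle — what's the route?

turn left 57°, forward 1.8 m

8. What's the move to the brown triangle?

turn right 161°, forward 2.9 m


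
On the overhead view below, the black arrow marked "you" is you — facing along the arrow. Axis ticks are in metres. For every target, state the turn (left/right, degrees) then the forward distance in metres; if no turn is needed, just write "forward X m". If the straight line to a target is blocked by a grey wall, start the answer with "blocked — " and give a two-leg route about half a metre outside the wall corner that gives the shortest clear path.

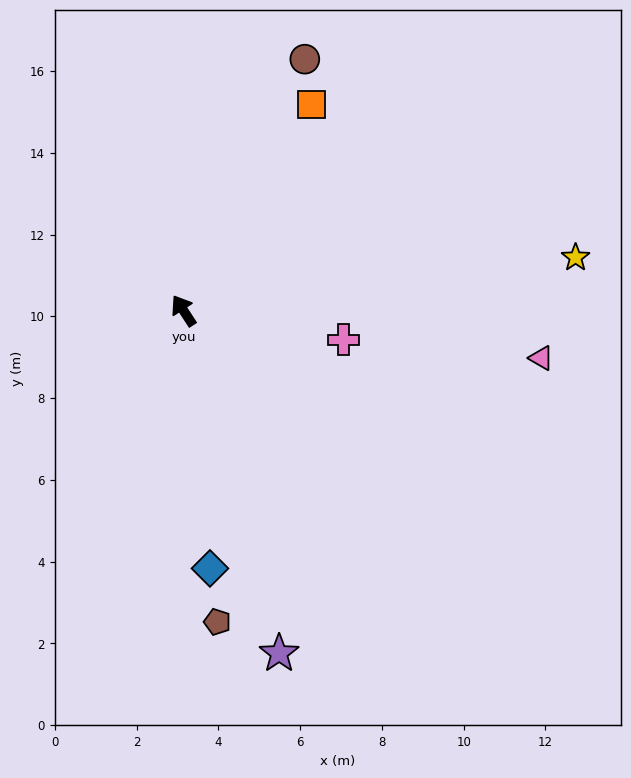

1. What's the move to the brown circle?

turn right 59°, forward 6.8 m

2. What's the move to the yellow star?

turn right 115°, forward 9.7 m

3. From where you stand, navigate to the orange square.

turn right 65°, forward 5.9 m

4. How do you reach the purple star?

turn left 163°, forward 8.7 m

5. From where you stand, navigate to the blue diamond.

turn left 153°, forward 6.3 m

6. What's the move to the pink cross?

turn right 133°, forward 4.0 m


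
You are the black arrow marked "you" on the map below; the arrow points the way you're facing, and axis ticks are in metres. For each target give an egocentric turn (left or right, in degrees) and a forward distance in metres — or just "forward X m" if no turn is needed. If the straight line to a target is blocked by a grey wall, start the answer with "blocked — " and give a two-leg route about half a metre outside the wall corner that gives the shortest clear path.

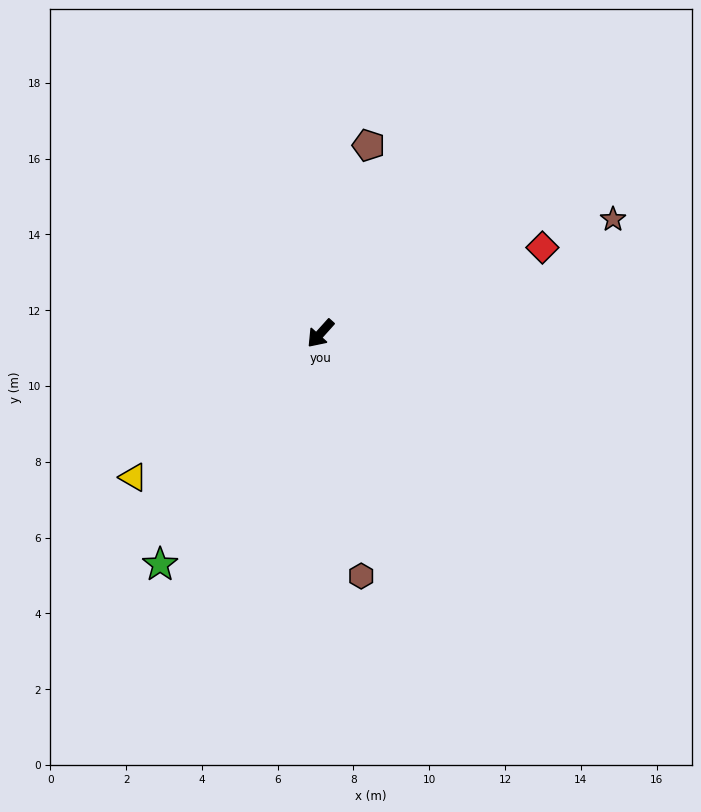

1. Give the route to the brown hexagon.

turn left 51°, forward 6.5 m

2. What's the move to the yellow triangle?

turn right 11°, forward 6.2 m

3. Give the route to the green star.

turn left 7°, forward 7.4 m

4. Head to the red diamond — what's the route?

turn left 153°, forward 6.3 m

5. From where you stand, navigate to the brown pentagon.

turn right 152°, forward 5.1 m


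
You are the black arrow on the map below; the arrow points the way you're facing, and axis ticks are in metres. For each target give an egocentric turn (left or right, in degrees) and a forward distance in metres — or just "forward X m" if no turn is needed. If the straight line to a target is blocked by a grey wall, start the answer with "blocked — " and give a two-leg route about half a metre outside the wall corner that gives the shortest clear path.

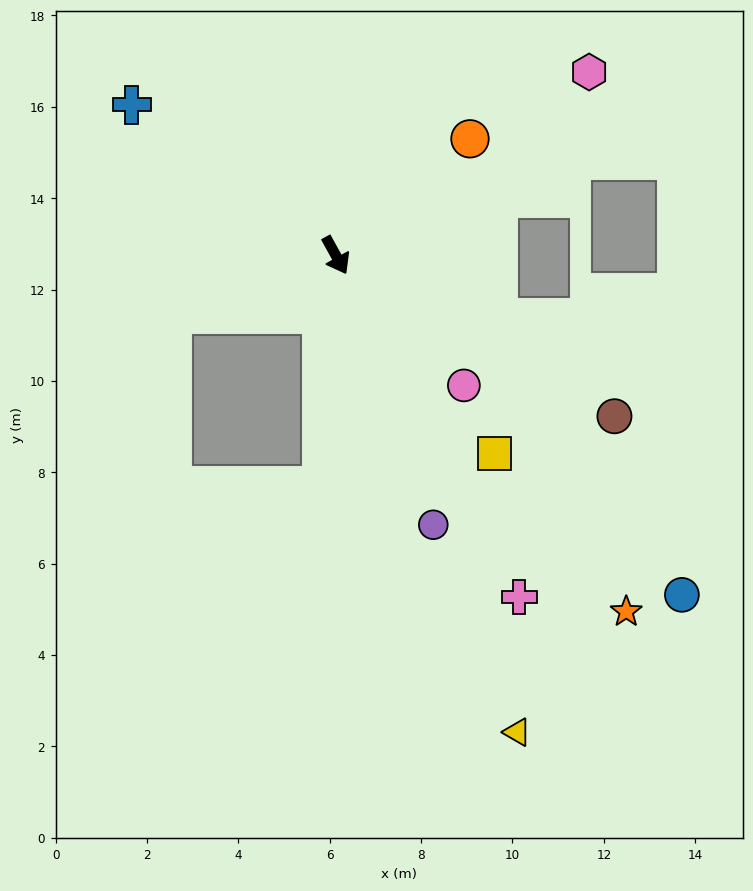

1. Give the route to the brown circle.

turn left 31°, forward 7.0 m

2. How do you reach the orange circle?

turn left 102°, forward 3.9 m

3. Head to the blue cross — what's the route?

turn right 155°, forward 5.5 m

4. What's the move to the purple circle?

turn right 9°, forward 6.3 m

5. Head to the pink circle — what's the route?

turn left 16°, forward 4.0 m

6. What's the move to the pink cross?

forward 8.5 m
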